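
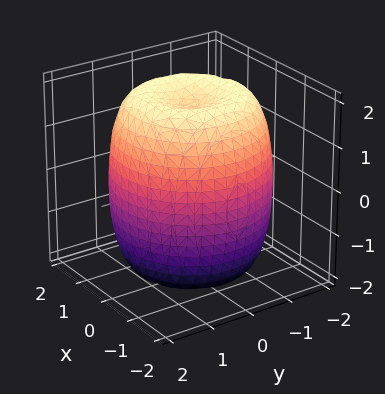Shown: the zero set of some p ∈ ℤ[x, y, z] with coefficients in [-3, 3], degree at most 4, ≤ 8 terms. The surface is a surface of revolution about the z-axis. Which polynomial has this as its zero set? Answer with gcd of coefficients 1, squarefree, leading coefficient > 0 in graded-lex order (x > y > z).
x^4 + 2*x^2*y^2 + y^4 - 2*x^2 - 2*y^2 + z^2 - 3

deg p = 4. The shape is more complex than any degree-3 surface.
Symmetries: rotational symmetry about the z-axis ⇒ p depends on x, y only through x² + y².
From the axis intercepts and sections: a circular section at z = -1 has radius between 1 and 2.
These observations pin down the coefficients.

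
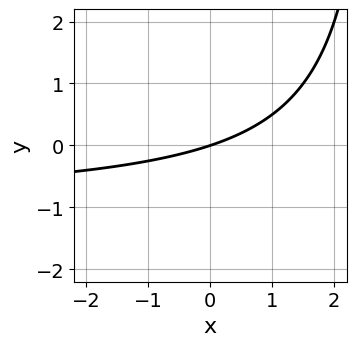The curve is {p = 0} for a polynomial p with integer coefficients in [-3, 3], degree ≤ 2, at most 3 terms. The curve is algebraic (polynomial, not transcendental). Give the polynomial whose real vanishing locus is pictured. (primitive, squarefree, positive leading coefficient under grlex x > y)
(a) The degree is 2 — a generic line meets the curve in up to 2 points.
(b) Checking where it meets the axes: it meets the y-axis at y = 0 (among the integer gridlines); it meets the x-axis at x = 0 (among the integer gridlines).
(c) Together with the visible shape, these determine p as stated.

x*y + x - 3*y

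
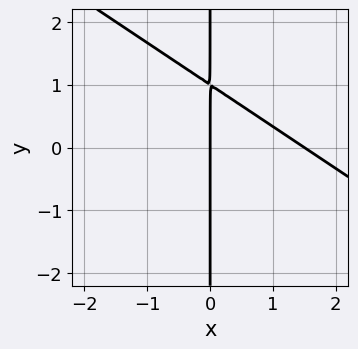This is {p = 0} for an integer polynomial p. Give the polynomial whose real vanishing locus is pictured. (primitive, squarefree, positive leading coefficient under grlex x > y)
Degree: the shape is more complex than any degree-1 curve, so deg p = 2.
Reading off the gridlines: every point of the y-axis in the box is on the curve; it meets the x-axis at x = 0 (among the integer gridlines).
Fitting integer coefficients to these (and the overall shape) gives p.

2*x^2 + 3*x*y - 3*x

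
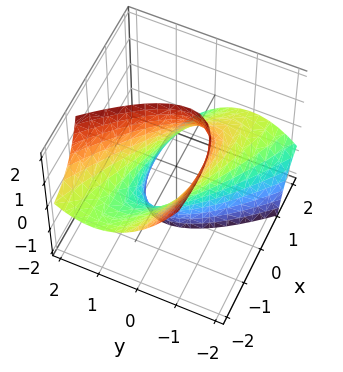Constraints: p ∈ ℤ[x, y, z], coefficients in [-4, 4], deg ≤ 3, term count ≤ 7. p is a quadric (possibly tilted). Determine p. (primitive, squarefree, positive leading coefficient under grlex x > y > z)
First, deg p = 2.
Next, reading off the gridlines: it misses every integer gridline on the z-axis.
Finally, matching integer coefficients to the picture gives p.

x^2 + 3*x*y + 3*x*z + 3*y^2 - 2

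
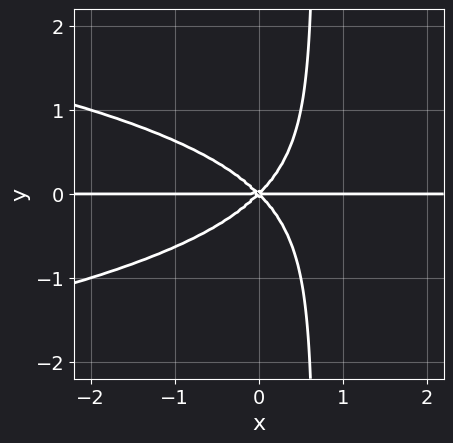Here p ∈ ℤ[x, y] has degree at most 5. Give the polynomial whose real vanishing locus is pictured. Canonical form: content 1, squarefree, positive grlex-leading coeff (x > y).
3*x*y^3 + 2*x^2*y - 2*y^3

deg p = 4.
From the axis intercepts and sections: every point of the x-axis in the box is on the curve; one y-axis crossing is at y = 0.
Solving for integer coefficients yields p as stated.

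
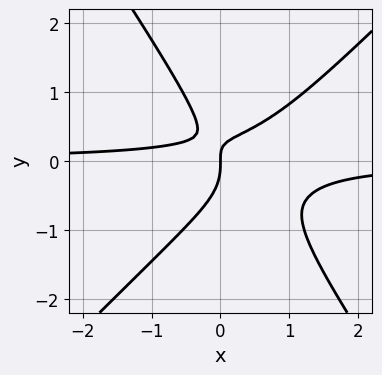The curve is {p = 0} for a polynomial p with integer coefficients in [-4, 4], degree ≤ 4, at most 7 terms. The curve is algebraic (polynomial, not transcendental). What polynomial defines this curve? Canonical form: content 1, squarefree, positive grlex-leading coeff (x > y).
3*x^2*y - x*y^2 - 2*y^3 - 2*x*y + x

1. Degree: no degree-2 curve has this shape, so deg p = 3.
2. Against the integer gridlines: it crosses the x-axis at the gridline x = 0; it meets the y-axis at y = 0 (among the integer gridlines).
3. Putting this together gives p.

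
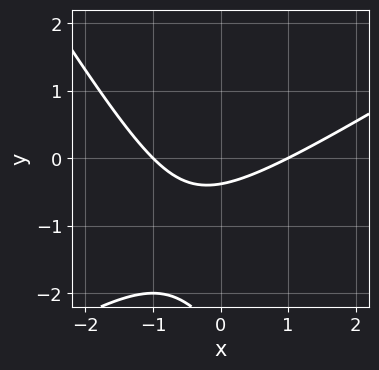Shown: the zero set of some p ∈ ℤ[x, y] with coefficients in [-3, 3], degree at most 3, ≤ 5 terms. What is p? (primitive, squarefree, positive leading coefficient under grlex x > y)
x^2 - x*y - y^2 - 3*y - 1

First, degree: no degree-1 curve has this shape, so deg p = 2.
Then, from the visible intercepts: the x-axis gridline crossings are at x ∈ {-1, 1}.
Finally, matching integer coefficients to the picture gives p.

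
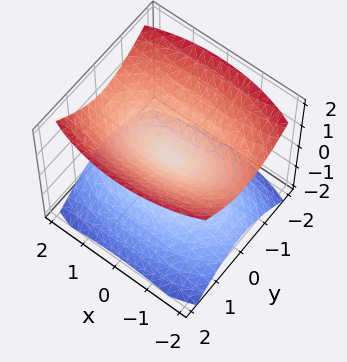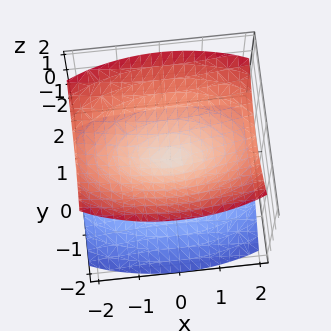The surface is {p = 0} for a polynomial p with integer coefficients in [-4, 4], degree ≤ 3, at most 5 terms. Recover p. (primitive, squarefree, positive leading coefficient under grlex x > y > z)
x^2 + 3*y^2 - 3*z^2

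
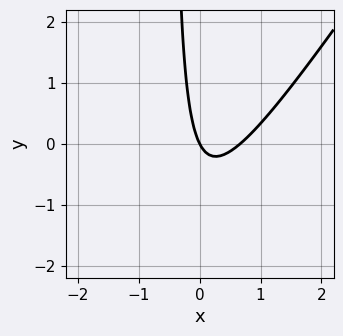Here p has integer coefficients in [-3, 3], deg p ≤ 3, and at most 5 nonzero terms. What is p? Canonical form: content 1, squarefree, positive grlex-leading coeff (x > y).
1. deg p = 2.
2. Reading off the gridlines: it meets the x-axis at x = 0 (among the integer gridlines); one y-axis crossing is at y = 0.
3. The integer polynomial consistent with all of this is the stated p.

3*x^2 - 2*x*y - 2*x - y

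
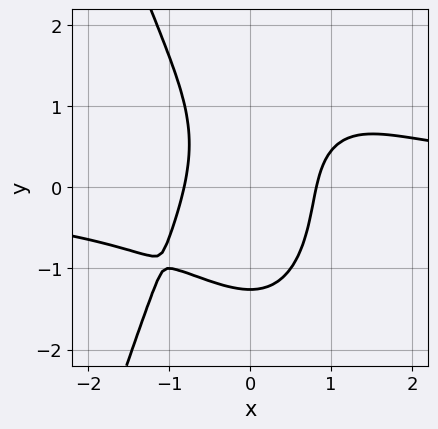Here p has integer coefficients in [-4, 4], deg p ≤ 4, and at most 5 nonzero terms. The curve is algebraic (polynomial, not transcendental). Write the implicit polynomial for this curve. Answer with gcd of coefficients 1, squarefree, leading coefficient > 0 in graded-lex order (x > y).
2*x^3*y + y^3 - 3*x^2 + 2

(a) Degree: a generic line meets the curve in up to 4 points, so deg p = 4.
(b) Matching integer coefficients to the picture gives p.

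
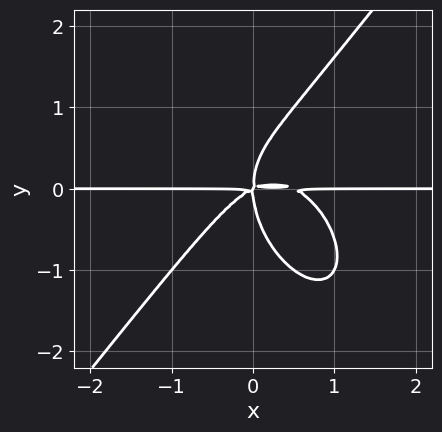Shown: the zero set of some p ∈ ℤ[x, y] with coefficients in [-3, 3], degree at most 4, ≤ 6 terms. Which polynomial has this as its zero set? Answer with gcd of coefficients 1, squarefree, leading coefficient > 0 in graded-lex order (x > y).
1. The degree is 4 — a generic line meets the curve in up to 4 points.
2. From the axis intercepts and sections: the visible x-axis segment lies entirely on the curve.
3. Fitting integer coefficients to these (and the overall shape) gives p.

2*x^3*y - y^4 - x^2*y + 2*x*y^2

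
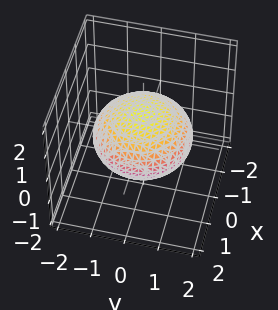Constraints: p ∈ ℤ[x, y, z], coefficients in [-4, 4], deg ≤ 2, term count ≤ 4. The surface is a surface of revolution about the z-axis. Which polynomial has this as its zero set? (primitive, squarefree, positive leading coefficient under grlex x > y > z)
Degree: no degree-1 surface has this shape, so deg p = 2.
Symmetry: the z-axis is an axis of rotation, so x and y enter only as x² + y².
Reading off the gridlines: a circular section at z = 0 has radius between 1 and 2; among the integer gridlines, it crosses the z-axis at z ∈ {-1, 1}.
Fitting integer coefficients to these (and the overall shape) gives p.

x^2 + y^2 + 2*z^2 - 2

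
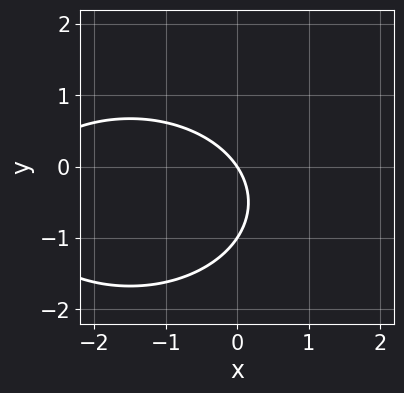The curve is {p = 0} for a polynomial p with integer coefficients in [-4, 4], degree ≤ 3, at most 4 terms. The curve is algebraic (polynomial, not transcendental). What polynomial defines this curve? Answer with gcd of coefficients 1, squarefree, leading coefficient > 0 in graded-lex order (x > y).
x^2 + 2*y^2 + 3*x + 2*y

The degree is 2 — a generic line meets the curve in up to 2 points.
From the visible intercepts: the y-axis gridline crossings are at y ∈ {-1, 0}; one x-axis crossing is at x = 0.
The integer polynomial consistent with all of this is the stated p.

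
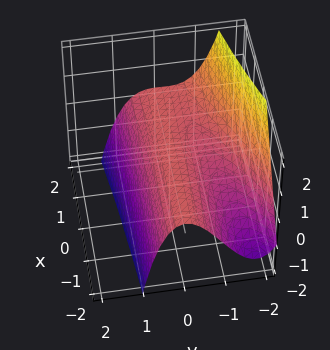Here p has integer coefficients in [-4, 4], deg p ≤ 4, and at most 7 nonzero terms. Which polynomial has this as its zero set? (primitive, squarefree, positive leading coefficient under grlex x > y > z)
1. Degree: the shape is more complex than any degree-2 surface, so deg p = 3.
2. From the visible intercepts: it meets the y-axis at y = -1 (among the integer gridlines); the surface avoids every integer x-axis point in the box.
3. Putting this together gives p.

x*y^2 - 2*y^3 - 3*y^2 - 3*z + 1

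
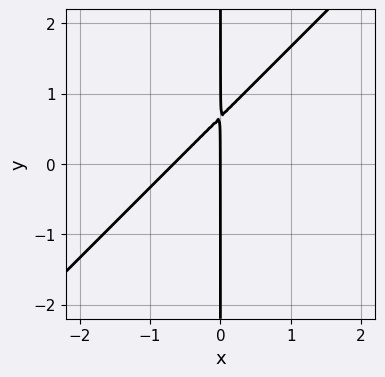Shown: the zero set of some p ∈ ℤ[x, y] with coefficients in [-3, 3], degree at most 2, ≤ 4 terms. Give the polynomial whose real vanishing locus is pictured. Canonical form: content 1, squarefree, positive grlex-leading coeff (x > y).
3*x^2 - 3*x*y + 2*x

(a) Degree: a generic line meets the curve in up to 2 points, so deg p = 2.
(b) Checking where it meets the axes: the visible y-axis segment lies entirely on the curve; it meets the x-axis at x = 0 (among the integer gridlines).
(c) Putting this together gives p.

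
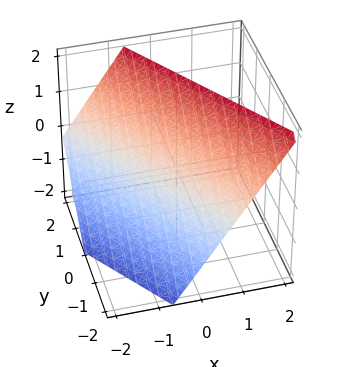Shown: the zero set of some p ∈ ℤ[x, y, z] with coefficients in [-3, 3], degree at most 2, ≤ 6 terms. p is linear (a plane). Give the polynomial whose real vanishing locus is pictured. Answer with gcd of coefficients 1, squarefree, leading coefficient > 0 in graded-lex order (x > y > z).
The degree is 1 — every cross-section is a straight line — this is a plane.
Observable constraints: it crosses the y-axis at the gridline y = -1; one z-axis crossing is at z = 1.
Putting this together gives p.

3*x + 2*y - 2*z + 2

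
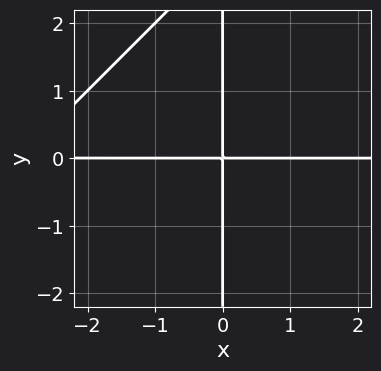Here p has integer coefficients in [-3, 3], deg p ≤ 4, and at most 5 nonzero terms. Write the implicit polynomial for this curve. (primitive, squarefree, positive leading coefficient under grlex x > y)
x^2*y - x*y^2 + 3*x*y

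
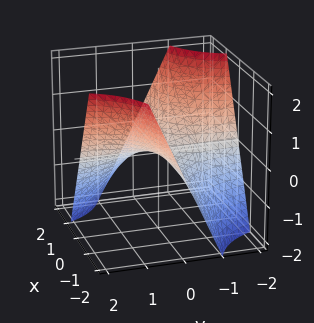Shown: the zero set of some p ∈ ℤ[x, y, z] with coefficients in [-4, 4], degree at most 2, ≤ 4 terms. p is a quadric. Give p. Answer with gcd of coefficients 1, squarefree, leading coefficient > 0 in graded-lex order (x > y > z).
First, deg p = 2.
Then, reading off the gridlines: every point of the y-axis in the box is on the surface; every point of the x-axis in the box is on the surface; it crosses the z-axis at the gridline z = 0.
Finally, fitting integer coefficients to these (and the overall shape) gives p.

x*y + z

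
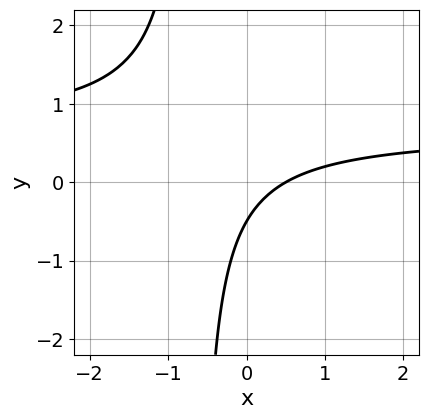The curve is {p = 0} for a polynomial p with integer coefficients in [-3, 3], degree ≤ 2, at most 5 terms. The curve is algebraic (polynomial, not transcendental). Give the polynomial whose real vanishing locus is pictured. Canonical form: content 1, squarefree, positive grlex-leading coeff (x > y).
First, degree: a generic line meets the curve in up to 2 points, so deg p = 2.
Finally, putting this together gives p.

3*x*y - 2*x + 2*y + 1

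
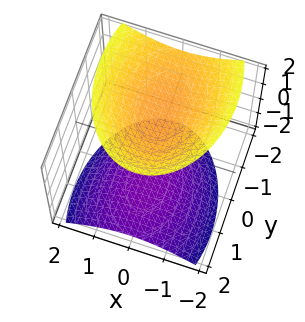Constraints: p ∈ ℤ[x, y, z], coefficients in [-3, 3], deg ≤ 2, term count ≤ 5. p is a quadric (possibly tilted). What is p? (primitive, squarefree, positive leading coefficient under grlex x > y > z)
2*x^2 + y^2 + y*z - 2*z^2 + 3

First, I count 2 distinct pieces.
Then, the degree is 2 — a generic line meets the surface in up to 2 points.
Then, against the integer gridlines: no y-intercept at any integer in the box; it misses every integer gridline on the x-axis.
Finally, assembling these constraints gives the stated polynomial.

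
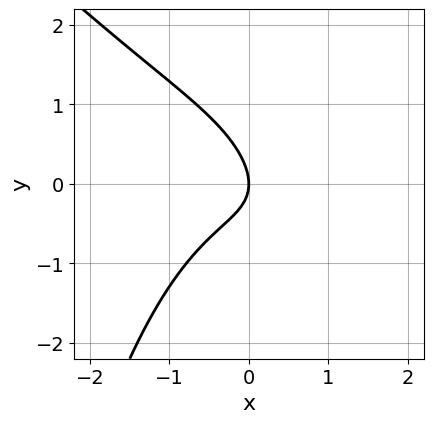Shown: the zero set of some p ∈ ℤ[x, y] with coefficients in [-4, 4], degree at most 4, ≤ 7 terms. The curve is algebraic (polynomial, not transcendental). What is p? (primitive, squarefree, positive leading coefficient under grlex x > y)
deg p = 3.
Checking where it meets the axes: it meets the x-axis at x = 0 (among the integer gridlines); it crosses the y-axis at the gridline y = 0.
Solving for integer coefficients yields p as stated.

2*x^3 + 2*x^2*y + 2*x*y + 3*y^2 + 3*x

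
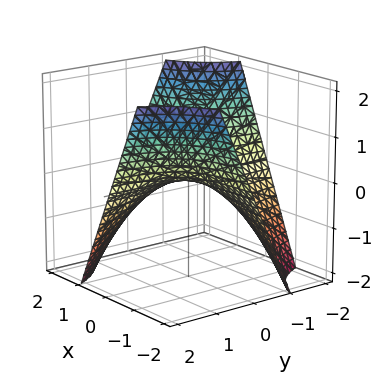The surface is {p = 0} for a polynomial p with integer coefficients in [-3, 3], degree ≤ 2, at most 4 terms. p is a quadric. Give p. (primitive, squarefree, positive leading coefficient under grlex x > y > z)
(a) deg p = 2. A saddle surface; a quadric.
(b) Against the integer gridlines: it crosses the z-axis at the gridline z = 0; every point of the x-axis in the box is on the surface.
(c) Assembling these constraints gives the stated polynomial. Check: (0, 1, 0) on the y-axis lies on the surface, and p(0, 1, 0) = 0. ✓

x*y + z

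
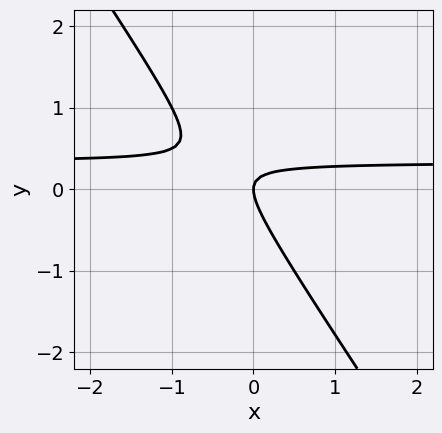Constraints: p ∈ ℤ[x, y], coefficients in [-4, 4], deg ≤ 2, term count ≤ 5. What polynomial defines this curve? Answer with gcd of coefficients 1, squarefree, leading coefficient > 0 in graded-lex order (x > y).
Degree: a generic line meets the curve in up to 2 points, so deg p = 2.
Reading off the gridlines: it meets the y-axis at y = 0 (among the integer gridlines); it meets the x-axis at x = 0 (among the integer gridlines).
Fitting integer coefficients to these (and the overall shape) gives p.

3*x*y + 2*y^2 - x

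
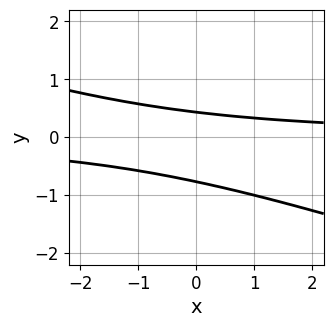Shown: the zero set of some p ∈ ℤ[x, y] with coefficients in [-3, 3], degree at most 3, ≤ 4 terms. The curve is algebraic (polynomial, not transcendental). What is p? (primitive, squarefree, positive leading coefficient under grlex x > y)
x*y + 3*y^2 + y - 1

1. deg p = 2. A generic line meets the curve in up to 2 points.
2. From the axis intercepts and sections: it misses every integer gridline on the x-axis.
3. Assembling these constraints gives the stated polynomial.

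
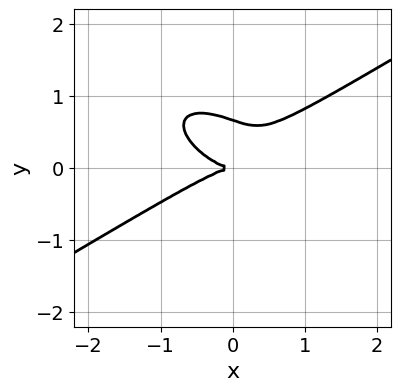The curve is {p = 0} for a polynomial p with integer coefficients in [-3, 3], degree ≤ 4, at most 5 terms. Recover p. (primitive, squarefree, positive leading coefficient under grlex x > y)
x^3 - x*y^2 - 3*y^3 + 2*y^2

The degree is 3 — the shape is more complex than any degree-2 curve.
Reading off the gridlines: one y-axis crossing is at y = 0; it crosses the x-axis at the gridline x = 0.
Fitting integer coefficients to these (and the overall shape) gives p.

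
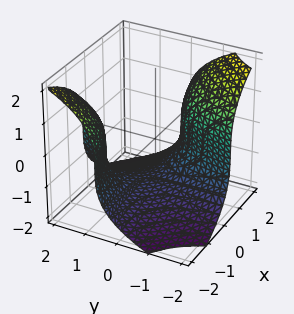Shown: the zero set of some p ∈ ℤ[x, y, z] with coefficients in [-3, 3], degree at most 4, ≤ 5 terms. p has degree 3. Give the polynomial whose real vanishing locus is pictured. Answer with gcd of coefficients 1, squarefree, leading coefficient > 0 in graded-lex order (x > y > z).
deg p = 3.
Checking where it meets the axes: it crosses the x-axis at the gridline x = 2; the surface avoids every integer y-axis point in the box.
Together with the visible shape, these determine p as stated.

z^3 + 3*x*y - x + 2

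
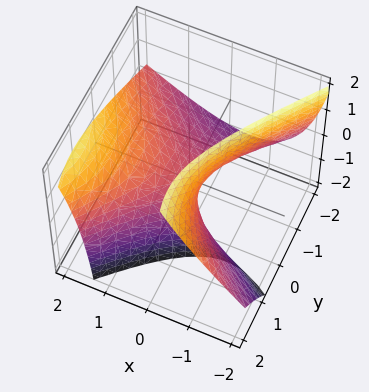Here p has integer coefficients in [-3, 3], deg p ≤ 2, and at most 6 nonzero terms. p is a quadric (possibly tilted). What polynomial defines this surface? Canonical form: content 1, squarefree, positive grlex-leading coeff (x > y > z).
First, degree: a generic line meets the surface in up to 2 points, so deg p = 2.
Then, from the visible intercepts: it meets the y-axis at y = 0 (among the integer gridlines); it meets the z-axis at z = 0 (among the integer gridlines); it meets the x-axis at x = 0 (among the integer gridlines).
Finally, the integer polynomial consistent with all of this is the stated p.

3*x^2 - 3*x*z - 2*y^2 + 3*y*z - 3*z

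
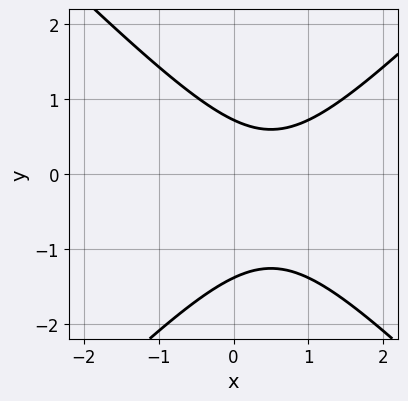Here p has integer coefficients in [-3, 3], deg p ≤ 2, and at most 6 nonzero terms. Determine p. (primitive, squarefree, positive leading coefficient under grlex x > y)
3*x^2 - 3*y^2 - 3*x - 2*y + 3

deg p = 2. The shape is more complex than any degree-1 curve.
From the visible intercepts: the curve avoids every integer x-axis point in the box.
Fitting integer coefficients to these (and the overall shape) gives p.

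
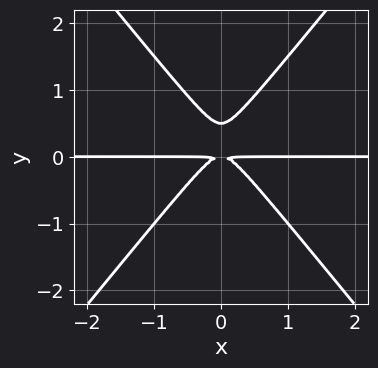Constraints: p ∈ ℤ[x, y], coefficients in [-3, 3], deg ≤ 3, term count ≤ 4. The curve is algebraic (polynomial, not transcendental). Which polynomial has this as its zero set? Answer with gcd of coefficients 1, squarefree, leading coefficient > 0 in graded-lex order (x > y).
deg p = 3. A generic line meets the curve in up to 3 points.
Symmetries: mirror symmetry x ↦ −x ⇒ only even powers of x.
From the axis intercepts and sections: every point of the x-axis in the box is on the curve.
Putting this together gives p.

3*x^2*y - 2*y^3 + y^2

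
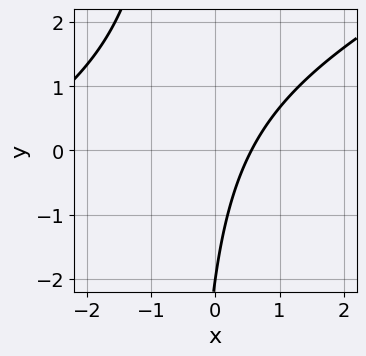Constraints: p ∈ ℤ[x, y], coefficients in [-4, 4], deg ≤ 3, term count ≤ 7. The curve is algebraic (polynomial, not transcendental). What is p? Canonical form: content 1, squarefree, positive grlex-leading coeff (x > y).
First, deg p = 2. The shape is more complex than any degree-1 curve.
Then, reading off the gridlines: it crosses the y-axis at the gridline y = -2.
Finally, matching integer coefficients to the picture gives p.

x^2 - 2*x*y + 3*x - y - 2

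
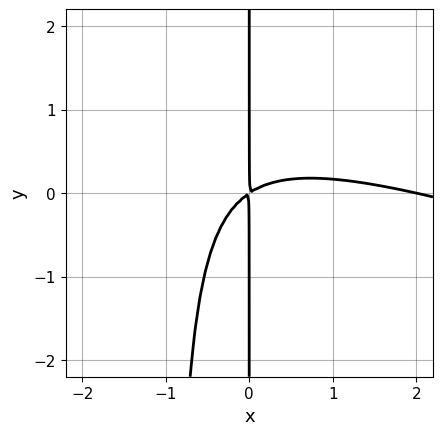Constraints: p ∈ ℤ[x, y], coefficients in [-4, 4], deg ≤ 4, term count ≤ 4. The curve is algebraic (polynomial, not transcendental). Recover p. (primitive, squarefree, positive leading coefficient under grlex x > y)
The degree is 3 — the shape is more complex than any degree-2 curve.
From the visible intercepts: the visible y-axis segment lies entirely on the curve; one x-axis crossing is at x = 2.
These observations pin down the coefficients.

x^3 + 3*x^2*y - 2*x^2 + 3*x*y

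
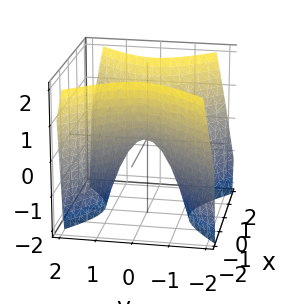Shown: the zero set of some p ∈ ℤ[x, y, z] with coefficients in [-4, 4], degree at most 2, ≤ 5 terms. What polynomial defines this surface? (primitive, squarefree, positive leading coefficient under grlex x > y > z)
3*x^2 - 3*y^2 - 2*z

First, the degree is 2 — a saddle surface; a quadric.
Next, symmetries: mirror symmetry y ↦ −y ⇒ only even powers of y; the x ↦ −x reflection is a symmetry, so x appears only in even powers.
Then, observable constraints: it meets the x-axis at x = 0 (among the integer gridlines); one z-axis crossing is at z = 0.
Finally, assembling these constraints gives the stated polynomial.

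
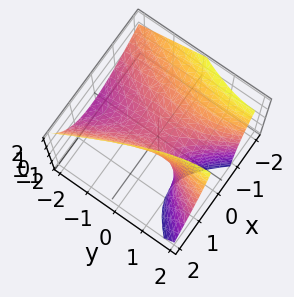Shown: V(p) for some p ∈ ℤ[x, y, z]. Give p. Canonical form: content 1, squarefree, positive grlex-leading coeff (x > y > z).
1. Degree: the shape is more complex than any degree-1 surface, so deg p = 2.
2. Against the integer gridlines: it meets the y-axis at y = 0 (among the integer gridlines); it meets the z-axis at z = 0 (among the integer gridlines); one x-axis crossing is at x = 0.
3. Assembling these constraints gives the stated polynomial.

3*x^2 + 2*x*z - y^2 + 2*y*z - 3*z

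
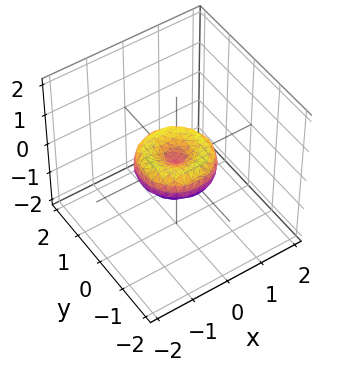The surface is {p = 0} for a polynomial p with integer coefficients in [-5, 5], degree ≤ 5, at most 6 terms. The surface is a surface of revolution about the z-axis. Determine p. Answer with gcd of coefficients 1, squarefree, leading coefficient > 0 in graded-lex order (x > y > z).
1. The degree is 4 — the shape is more complex than any degree-3 surface.
2. Symmetry: the z-axis is an axis of rotation, so x and y enter only as x² + y².
3. Observable constraints: among the integer gridlines, it crosses the x-axis at x ∈ {-1, 0, 1}; a circular section at z = 0 has radius exactly 1; it crosses the z-axis at the gridline z = 0.
4. Matching integer coefficients to the picture gives p. Check: (0, 1, 0) on the y-axis lies on the surface, and p(0, 1, 0) = 0. ✓

2*x^4 + 4*x^2*y^2 + 2*y^4 - 2*x^2 - 2*y^2 + 3*z^2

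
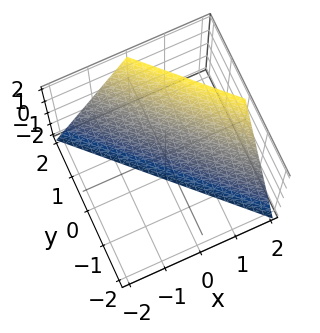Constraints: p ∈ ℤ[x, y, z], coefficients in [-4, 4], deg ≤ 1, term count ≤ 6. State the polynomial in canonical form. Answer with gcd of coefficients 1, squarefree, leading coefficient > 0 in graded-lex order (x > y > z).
First, the degree is 1 — every cross-section is a straight line — this is a plane.
Next, from the visible intercepts: it crosses the x-axis at the gridline x = 1; it crosses the z-axis at the gridline z = -2.
Finally, together with the visible shape, these determine p as stated.

2*x + 2*y - z - 2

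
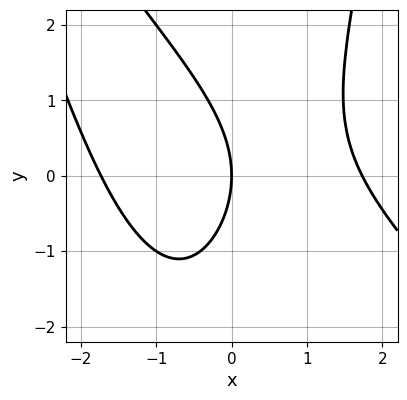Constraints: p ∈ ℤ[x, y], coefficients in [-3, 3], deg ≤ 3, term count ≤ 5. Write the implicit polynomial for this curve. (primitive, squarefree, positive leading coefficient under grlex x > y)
(a) Degree: a generic line meets the curve in up to 3 points, so deg p = 3.
(b) Observable constraints: it crosses the x-axis at the gridline x = 0; one y-axis crossing is at y = 0.
(c) Putting this together gives p.

x^3 + x^2*y - y^2 - 3*x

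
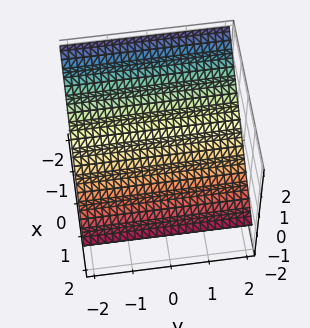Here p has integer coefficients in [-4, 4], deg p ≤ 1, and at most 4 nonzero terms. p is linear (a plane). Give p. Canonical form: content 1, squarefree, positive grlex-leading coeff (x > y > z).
2*x + 3*z - 2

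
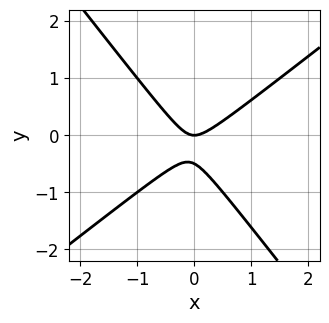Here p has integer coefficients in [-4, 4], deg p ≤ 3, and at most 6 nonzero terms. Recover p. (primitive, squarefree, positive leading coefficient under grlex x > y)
2*x^2 - x*y - 2*y^2 - y

deg p = 2. A generic line meets the curve in up to 2 points.
Observable constraints: one y-axis crossing is at y = 0; it meets the x-axis at x = 0 (among the integer gridlines).
Assembling these constraints gives the stated polynomial.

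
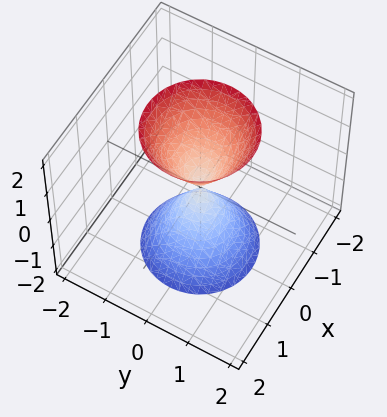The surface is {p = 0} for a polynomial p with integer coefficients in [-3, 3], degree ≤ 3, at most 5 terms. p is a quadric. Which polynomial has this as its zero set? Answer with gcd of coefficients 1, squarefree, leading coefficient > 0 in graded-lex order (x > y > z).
There are 2 components. Treating them together as one polynomial.
The degree is 2 — two nappes meeting at a single point; a quadric.
Symmetries: the z-axis is an axis of rotation, so x and y enter only as x² + y²; mirror symmetry z ↦ −z ⇒ only even powers of z.
From the visible intercepts: it meets the x-axis at x = 0 (among the integer gridlines); one y-axis crossing is at y = 0.
Matching integer coefficients to the picture gives p.

3*x^2 + 3*y^2 - z^2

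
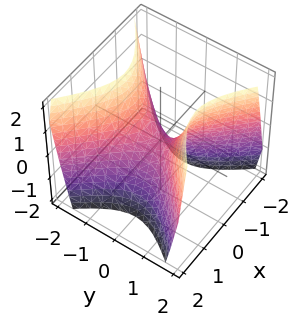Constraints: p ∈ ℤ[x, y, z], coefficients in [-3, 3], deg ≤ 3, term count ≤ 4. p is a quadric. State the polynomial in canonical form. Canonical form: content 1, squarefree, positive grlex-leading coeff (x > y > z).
3*x^2 - 3*y^2 + 2*z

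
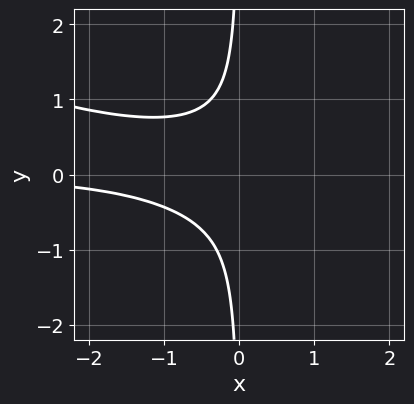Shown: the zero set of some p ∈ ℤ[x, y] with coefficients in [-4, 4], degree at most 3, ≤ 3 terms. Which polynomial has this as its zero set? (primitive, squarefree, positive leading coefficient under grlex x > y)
deg p = 3. The shape is more complex than any degree-2 curve.
Checking where it meets the axes: it misses every integer gridline on the x-axis; no y-intercept at any integer in the box.
Together with the visible shape, these determine p as stated.

x^2*y + 3*x*y^2 + 1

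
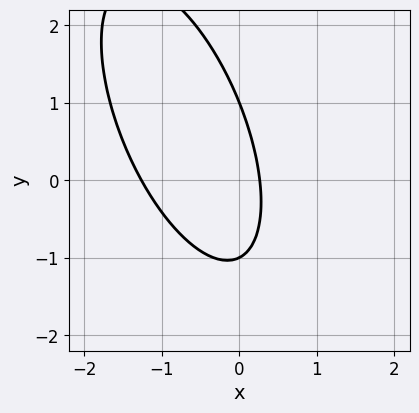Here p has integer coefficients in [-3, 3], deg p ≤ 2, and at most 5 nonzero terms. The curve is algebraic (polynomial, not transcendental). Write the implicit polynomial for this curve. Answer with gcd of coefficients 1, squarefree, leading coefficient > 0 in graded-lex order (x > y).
(a) Degree: no degree-1 curve has this shape, so deg p = 2.
(b) Reading off the gridlines: the y-axis gridline crossings are at y ∈ {-1, 1}.
(c) Solving for integer coefficients yields p as stated.

3*x^2 + 2*x*y + y^2 + 3*x - 1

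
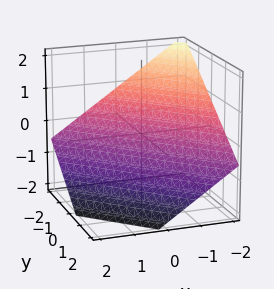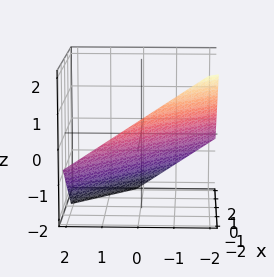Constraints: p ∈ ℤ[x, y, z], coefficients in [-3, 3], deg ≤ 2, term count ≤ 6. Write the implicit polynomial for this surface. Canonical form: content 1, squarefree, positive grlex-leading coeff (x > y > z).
First, the degree is 1 — the surface is flat (a plane).
Next, against the integer gridlines: it meets the y-axis at y = -1 (among the integer gridlines); it meets the x-axis at x = -1 (among the integer gridlines).
Finally, these observations pin down the coefficients.

2*x + 2*y + 3*z + 2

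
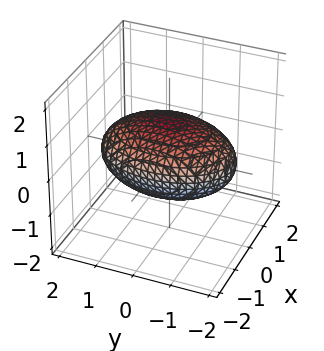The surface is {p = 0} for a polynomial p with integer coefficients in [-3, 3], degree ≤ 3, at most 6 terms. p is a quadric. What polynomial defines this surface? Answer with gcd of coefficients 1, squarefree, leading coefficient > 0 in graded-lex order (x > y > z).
First, degree: bounded and convex; a quadric, so deg p = 2.
Then, symmetries: mirror symmetry z ↦ −z ⇒ only even powers of z; mirror symmetry y ↦ −y ⇒ only even powers of y; mirror symmetry x ↦ −x ⇒ only even powers of x.
Then, from the visible intercepts: among the integer gridlines, it crosses the z-axis at z ∈ {-1, 1}.
Finally, assembling these constraints gives the stated polynomial.

2*x^2 + y^2 + 3*z^2 - 3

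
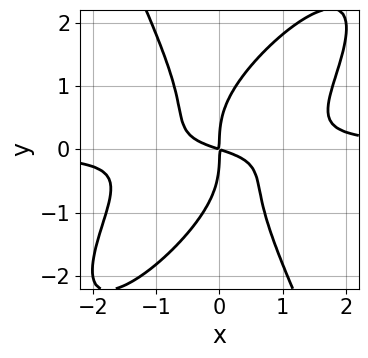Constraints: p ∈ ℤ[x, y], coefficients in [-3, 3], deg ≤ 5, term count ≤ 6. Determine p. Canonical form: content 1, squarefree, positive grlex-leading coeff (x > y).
1. Degree: the shape is more complex than any degree-3 curve, so deg p = 4.
2. Observable constraints: it meets the x-axis at x = 0 (among the integer gridlines); one y-axis crossing is at y = 0.
3. Fitting integer coefficients to these (and the overall shape) gives p.

3*x^3*y - 3*x^2*y^2 + y^4 - x^2 - 3*x*y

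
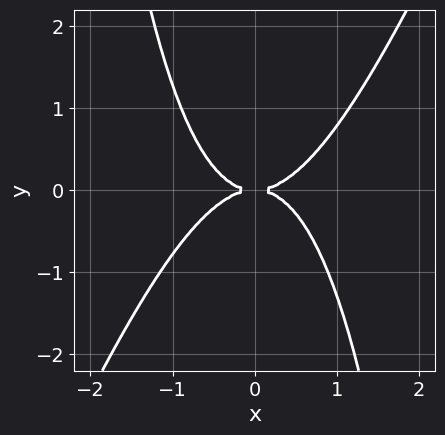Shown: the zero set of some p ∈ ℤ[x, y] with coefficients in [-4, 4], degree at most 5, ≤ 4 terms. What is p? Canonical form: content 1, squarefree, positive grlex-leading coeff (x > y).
Degree: a generic line meets the curve in up to 4 points, so deg p = 4.
From the visible intercepts: it crosses the y-axis at the gridline y = 0; one x-axis crossing is at x = 0.
Assembling these constraints gives the stated polynomial.

2*x^4 - x^3*y - 2*y^2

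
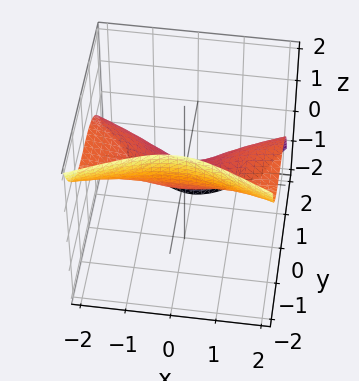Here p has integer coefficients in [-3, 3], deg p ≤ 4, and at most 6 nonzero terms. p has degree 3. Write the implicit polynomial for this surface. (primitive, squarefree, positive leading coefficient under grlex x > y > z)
3*x^2*z + 3*y^3 - 2*x^2 + 3*z

First, deg p = 3. A generic line meets the surface in up to 3 points.
Next, against the integer gridlines: it meets the z-axis at z = 0 (among the integer gridlines); it crosses the y-axis at the gridline y = 0; it crosses the x-axis at the gridline x = 0.
Finally, the integer polynomial consistent with all of this is the stated p.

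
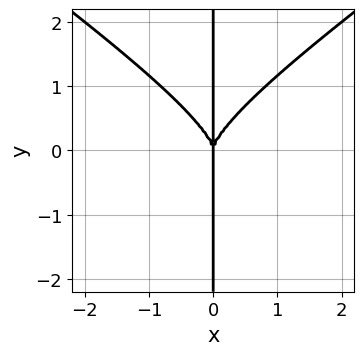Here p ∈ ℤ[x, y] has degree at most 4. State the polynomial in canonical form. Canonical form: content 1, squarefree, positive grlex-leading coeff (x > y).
x^3*y - 2*x*y^3 + 2*x^3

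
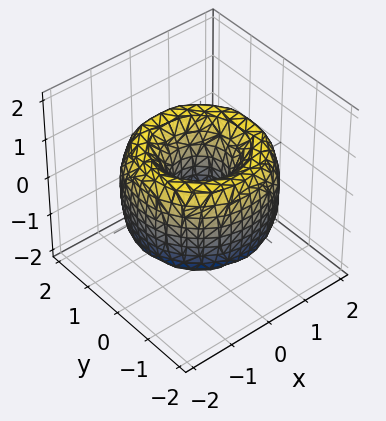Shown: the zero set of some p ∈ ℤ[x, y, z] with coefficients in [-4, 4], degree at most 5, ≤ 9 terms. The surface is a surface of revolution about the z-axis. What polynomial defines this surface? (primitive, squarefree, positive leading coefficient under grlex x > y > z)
(a) The degree is 4 — no degree-3 surface has this shape.
(b) Symmetries: the surface is invariant under rotation about z: p = q(x² + y², z).
(c) From the axis intercepts and sections: the surface avoids every integer z-axis point in the box; a circular section at z = -1 has radius exactly 1.
(d) The integer polynomial consistent with all of this is the stated p.

x^4 + 2*x^2*y^2 + y^4 - 3*x^2 - 3*y^2 + z^2 + 1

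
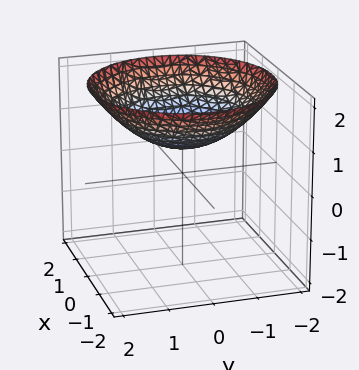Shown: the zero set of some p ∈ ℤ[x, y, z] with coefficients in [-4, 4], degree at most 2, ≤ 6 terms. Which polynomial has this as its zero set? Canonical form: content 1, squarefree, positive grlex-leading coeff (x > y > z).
x^2 + y^2 - 3*z + 2

(a) The degree is 2 — a generic line meets the surface in up to 2 points.
(b) Symmetries: the surface is invariant under rotation about z: p = q(x² + y², z).
(c) Against the integer gridlines: the surface avoids every integer y-axis point in the box; a circular section at z = 1 has radius exactly 1; no x-intercept at any integer in the box.
(d) Putting this together gives p.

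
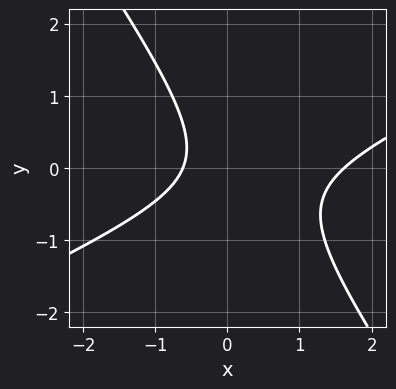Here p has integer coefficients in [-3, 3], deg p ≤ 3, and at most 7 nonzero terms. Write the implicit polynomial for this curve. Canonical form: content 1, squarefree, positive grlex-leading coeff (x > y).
(a) The degree is 2 — the shape is more complex than any degree-1 curve.
(b) Observable constraints: it misses every integer gridline on the y-axis.
(c) Putting this together gives p.

2*x^2 - 3*x*y - 3*y^2 - 2*x - 2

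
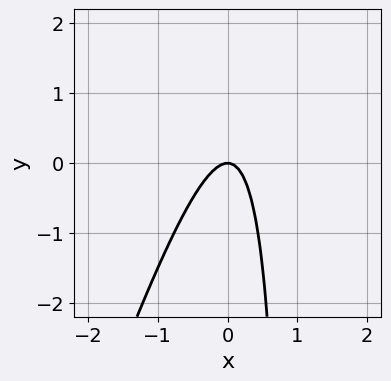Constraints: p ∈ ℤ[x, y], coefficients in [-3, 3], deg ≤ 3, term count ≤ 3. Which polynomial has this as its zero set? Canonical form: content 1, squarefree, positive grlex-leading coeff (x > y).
3*x^2 - x*y + y

1. The degree is 2 — a generic line meets the curve in up to 2 points.
2. Reading off the gridlines: it meets the x-axis at x = 0 (among the integer gridlines); one y-axis crossing is at y = 0.
3. Matching integer coefficients to the picture gives p.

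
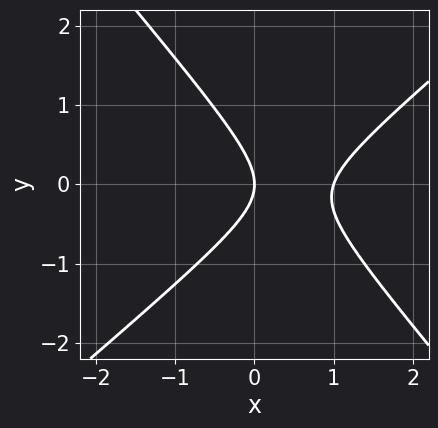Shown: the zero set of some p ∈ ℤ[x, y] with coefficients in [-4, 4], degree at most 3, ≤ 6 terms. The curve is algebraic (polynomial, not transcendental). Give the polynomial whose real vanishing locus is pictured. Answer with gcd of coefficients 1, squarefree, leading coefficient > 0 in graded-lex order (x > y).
3*x^2 - x*y - 3*y^2 - 3*x

First, deg p = 2. No degree-1 curve has this shape.
Then, reading off the gridlines: one y-axis crossing is at y = 0; the x-axis gridline crossings are at x ∈ {0, 1}.
Finally, assembling these constraints gives the stated polynomial.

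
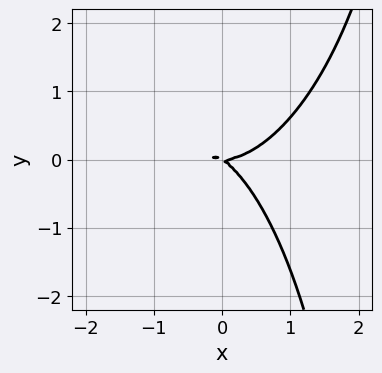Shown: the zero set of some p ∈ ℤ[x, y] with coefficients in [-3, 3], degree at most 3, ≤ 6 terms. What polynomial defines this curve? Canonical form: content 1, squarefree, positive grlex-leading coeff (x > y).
2*x^3 + x*y^2 - 2*x*y - 3*y^2

(a) deg p = 3.
(b) Against the integer gridlines: one x-axis crossing is at x = 0; one y-axis crossing is at y = 0.
(c) Solving for integer coefficients yields p as stated.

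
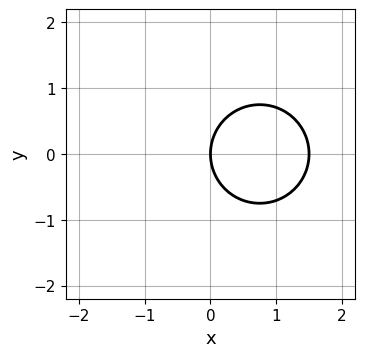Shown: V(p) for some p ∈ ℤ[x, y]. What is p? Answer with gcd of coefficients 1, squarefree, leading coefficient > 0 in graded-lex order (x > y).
(a) The degree is 2 — a generic line meets the curve in up to 2 points.
(b) Symmetries: it's symmetric under y → −y, forcing even powers of y.
(c) Observable constraints: it crosses the y-axis at the gridline y = 0; it meets the x-axis at x = 0 (among the integer gridlines).
(d) Solving for integer coefficients yields p as stated.

2*x^2 + 2*y^2 - 3*x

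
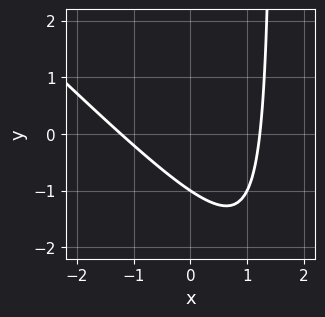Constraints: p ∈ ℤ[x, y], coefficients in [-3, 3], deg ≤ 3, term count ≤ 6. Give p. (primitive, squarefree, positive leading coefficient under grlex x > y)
(a) The degree is 2 — the shape is more complex than any degree-1 curve.
(b) From the axis intercepts and sections: it meets the y-axis at y = -1 (among the integer gridlines).
(c) Fitting integer coefficients to these (and the overall shape) gives p.

2*x^2 + 2*x*y - 3*y - 3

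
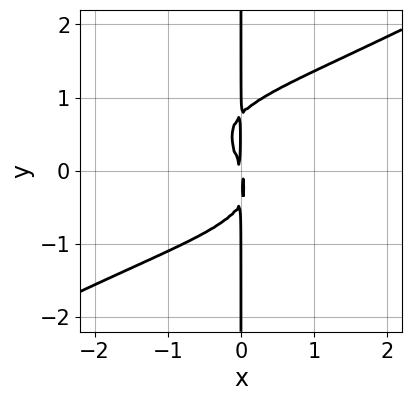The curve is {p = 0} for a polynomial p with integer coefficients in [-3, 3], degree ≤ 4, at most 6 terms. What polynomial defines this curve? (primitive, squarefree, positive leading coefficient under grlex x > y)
x^3*y - 3*x*y^3 + x*y^2 + 3*x^2 + x*y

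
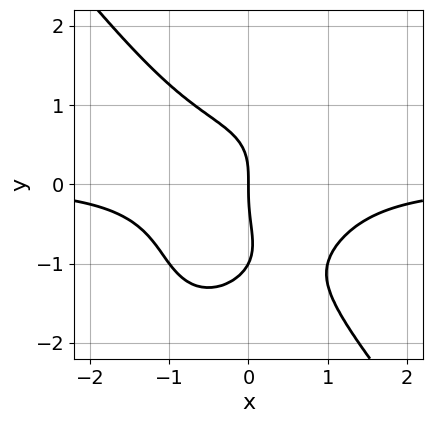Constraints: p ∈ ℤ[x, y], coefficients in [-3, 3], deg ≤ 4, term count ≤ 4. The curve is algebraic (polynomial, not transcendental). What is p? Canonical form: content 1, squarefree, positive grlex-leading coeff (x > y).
2*x^3*y + y^4 + y^3 + 2*x

1. Degree: no degree-3 curve has this shape, so deg p = 4.
2. Against the integer gridlines: it meets the x-axis at x = 0 (among the integer gridlines); the y-axis gridline crossings are at y ∈ {-1, 0}.
3. Solving for integer coefficients yields p as stated.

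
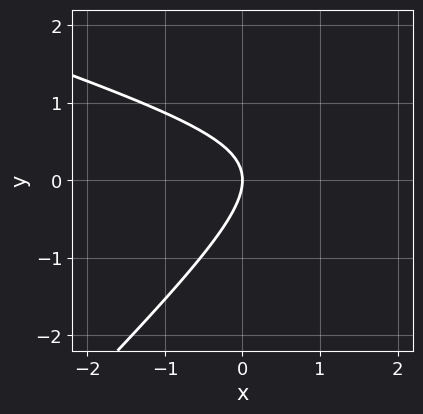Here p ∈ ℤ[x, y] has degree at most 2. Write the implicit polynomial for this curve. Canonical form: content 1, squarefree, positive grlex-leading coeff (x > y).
x^2 + 2*x*y - 3*y^2 - 3*x

First, deg p = 2. No degree-1 curve has this shape.
Then, from the axis intercepts and sections: it meets the x-axis at x = 0 (among the integer gridlines); one y-axis crossing is at y = 0.
Finally, these observations pin down the coefficients.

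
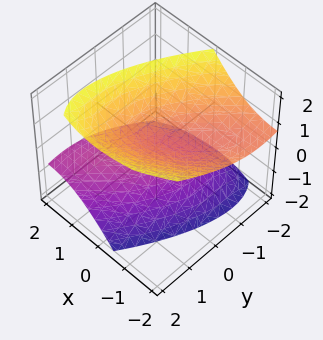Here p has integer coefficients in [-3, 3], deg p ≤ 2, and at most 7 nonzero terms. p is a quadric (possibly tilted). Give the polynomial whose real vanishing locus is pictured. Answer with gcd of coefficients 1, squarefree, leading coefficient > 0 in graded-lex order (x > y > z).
2*x^2 - 3*x*y + 3*x*z + 2*y^2 - 3*z^2 + 1

1. I count 2 distinct pieces. They look like related sheets of one shape, so recover p as a whole.
2. deg p = 2. No degree-1 surface has this shape.
3. From the axis intercepts and sections: it misses every integer gridline on the x-axis; no y-intercept at any integer in the box.
4. Solving for integer coefficients yields p as stated.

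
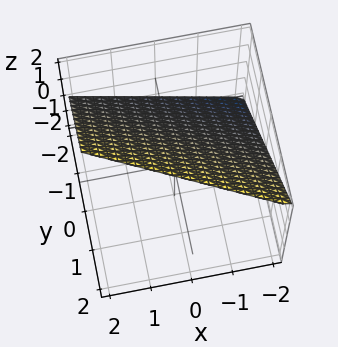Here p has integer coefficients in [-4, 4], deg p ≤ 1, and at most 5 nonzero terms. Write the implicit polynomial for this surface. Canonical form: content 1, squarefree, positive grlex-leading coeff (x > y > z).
x + 2*y - 2*z + 2

1. Degree: the surface is flat (a plane), so deg p = 1.
2. Observable constraints: it meets the x-axis at x = -2 (among the integer gridlines); it meets the z-axis at z = 1 (among the integer gridlines).
3. Putting this together gives p. Check: (0, -1, 0) on the y-axis lies on the surface, and p(0, -1, 0) = 0. ✓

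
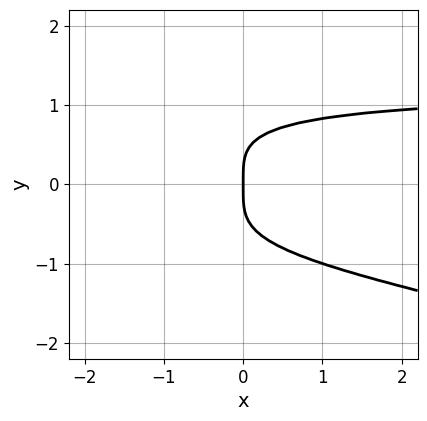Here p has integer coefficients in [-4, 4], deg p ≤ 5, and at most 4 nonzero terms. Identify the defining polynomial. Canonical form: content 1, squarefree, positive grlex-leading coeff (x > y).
(a) The degree is 4 — no degree-3 curve has this shape.
(b) Checking where it meets the axes: one y-axis crossing is at y = 0; it meets the x-axis at x = 0 (among the integer gridlines).
(c) Assembling these constraints gives the stated polynomial.

x*y^3 + 3*y^4 - 2*x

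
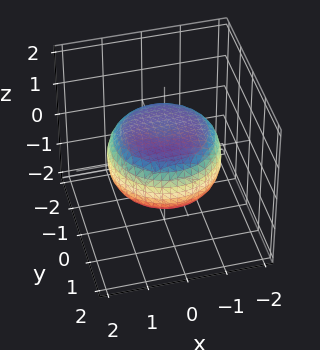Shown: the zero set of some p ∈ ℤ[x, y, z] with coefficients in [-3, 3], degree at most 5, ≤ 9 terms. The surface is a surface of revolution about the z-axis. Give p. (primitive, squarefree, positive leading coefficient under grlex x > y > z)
First, the degree is 4 — no degree-3 surface has this shape.
Next, symmetries: the surface is invariant under rotation about z: p = q(x² + y², z).
Next, checking where it meets the axes: a circular section at z = 0 has radius between 1 and 2.
Finally, fitting integer coefficients to these (and the overall shape) gives p.

x^4 + 2*x^2*y^2 + y^4 - x^2 - y^2 + 3*z^2 - 2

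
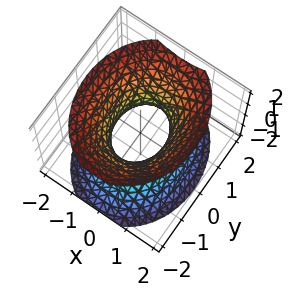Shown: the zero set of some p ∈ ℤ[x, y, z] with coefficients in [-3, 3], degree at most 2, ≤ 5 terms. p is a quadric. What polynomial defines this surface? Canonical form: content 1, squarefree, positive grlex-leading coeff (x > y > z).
(a) Degree: an hourglass — one-sheet hyperboloid; a quadric, so deg p = 2.
(b) Symmetries: the x ↦ −x reflection is a symmetry, so x appears only in even powers; it's symmetric under z → −z, forcing even powers of z; it's symmetric under y → −y, forcing even powers of y.
(c) Against the integer gridlines: among the integer gridlines, it crosses the y-axis at y ∈ {-1, 1}; no z-intercept at any integer in the box.
(d) Assembling these constraints gives the stated polynomial.

3*x^2 + 2*y^2 - 2*z^2 - 2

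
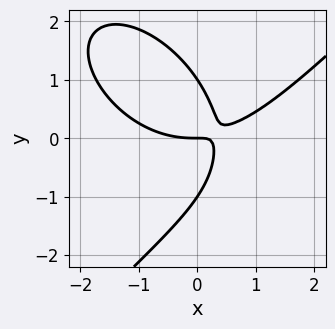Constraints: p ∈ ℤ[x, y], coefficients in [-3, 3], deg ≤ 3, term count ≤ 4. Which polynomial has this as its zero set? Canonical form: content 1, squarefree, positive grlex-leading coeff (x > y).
x^3 - y^3 - 3*x*y + y

First, the degree is 3 — no degree-2 curve has this shape.
Then, from the axis intercepts and sections: it meets the x-axis at x = 0 (among the integer gridlines); among the integer gridlines, it crosses the y-axis at y ∈ {-1, 0, 1}.
Finally, these observations pin down the coefficients.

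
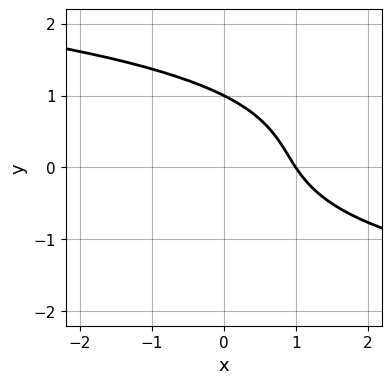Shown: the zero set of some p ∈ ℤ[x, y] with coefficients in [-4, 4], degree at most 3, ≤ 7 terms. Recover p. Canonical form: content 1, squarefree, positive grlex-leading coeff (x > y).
First, the degree is 3 — a generic line meets the curve in up to 3 points.
Then, observable constraints: one y-axis crossing is at y = 1; it crosses the x-axis at the gridline x = 1.
Finally, fitting integer coefficients to these (and the overall shape) gives p.

2*y^3 - y^2 + 3*x + 2*y - 3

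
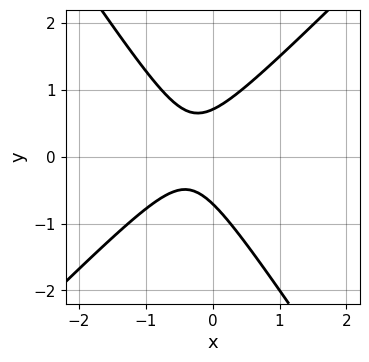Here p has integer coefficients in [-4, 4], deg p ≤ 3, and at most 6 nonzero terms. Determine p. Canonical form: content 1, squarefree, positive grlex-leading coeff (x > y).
1. deg p = 2. A generic line meets the curve in up to 2 points.
2. Against the integer gridlines: no x-intercept at any integer in the box.
3. The integer polynomial consistent with all of this is the stated p.

3*x^2 - x*y - 2*y^2 + 2*x + 1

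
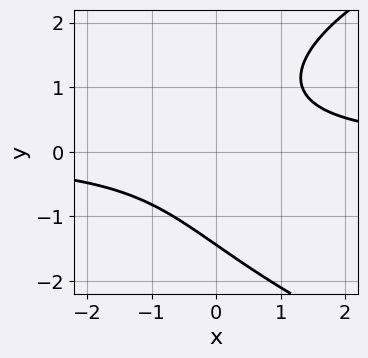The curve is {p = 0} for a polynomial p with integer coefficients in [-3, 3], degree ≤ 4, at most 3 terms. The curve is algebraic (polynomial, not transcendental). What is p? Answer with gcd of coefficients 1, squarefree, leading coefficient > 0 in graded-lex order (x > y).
y^3 - 3*x*y + 3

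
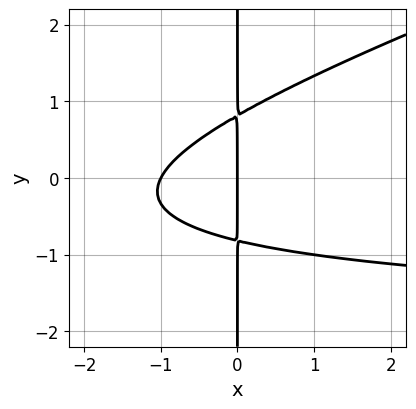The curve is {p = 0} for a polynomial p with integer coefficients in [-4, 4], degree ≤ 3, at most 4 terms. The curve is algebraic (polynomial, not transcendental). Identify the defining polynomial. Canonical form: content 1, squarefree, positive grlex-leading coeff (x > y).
x^2*y - 3*x*y^2 + 2*x^2 + 2*x

The degree is 3 — no degree-2 curve has this shape.
Checking where it meets the axes: every point of the y-axis in the box is on the curve; the x-axis gridline crossings are at x ∈ {-1, 0}.
Putting this together gives p.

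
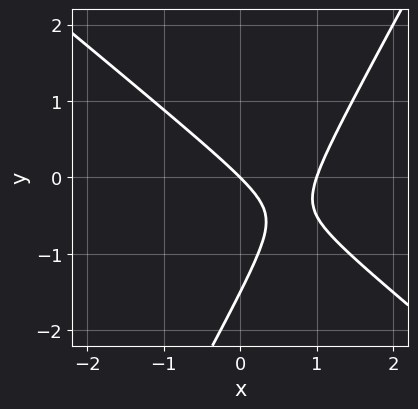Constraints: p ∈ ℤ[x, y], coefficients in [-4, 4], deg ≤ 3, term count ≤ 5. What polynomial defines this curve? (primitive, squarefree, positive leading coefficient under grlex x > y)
1. Degree: no degree-1 curve has this shape, so deg p = 2.
2. From the visible intercepts: it crosses the y-axis at the gridline y = 0; among the integer gridlines, it crosses the x-axis at x ∈ {0, 1}.
3. Assembling these constraints gives the stated polynomial.

3*x^2 + 2*x*y - 2*y^2 - 3*x - 3*y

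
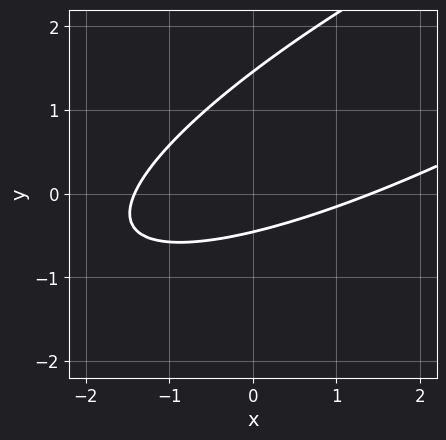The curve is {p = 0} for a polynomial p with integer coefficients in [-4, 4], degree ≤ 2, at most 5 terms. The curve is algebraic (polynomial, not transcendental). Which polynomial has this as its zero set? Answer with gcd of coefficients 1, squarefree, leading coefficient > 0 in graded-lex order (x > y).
1. deg p = 2. No degree-1 curve has this shape.
2. Solving for integer coefficients yields p as stated.

x^2 - 3*x*y + 3*y^2 - 3*y - 2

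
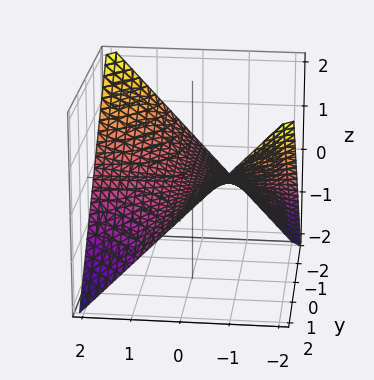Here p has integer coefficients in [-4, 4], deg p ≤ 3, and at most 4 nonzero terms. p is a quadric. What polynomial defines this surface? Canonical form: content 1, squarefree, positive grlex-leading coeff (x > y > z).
1. deg p = 2.
2. Reading off the gridlines: every point of the y-axis in the box is on the surface; it meets the z-axis at z = 0 (among the integer gridlines); every point of the x-axis in the box is on the surface.
3. These observations pin down the coefficients.

x*y + 2*z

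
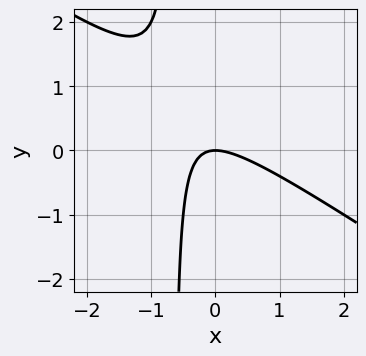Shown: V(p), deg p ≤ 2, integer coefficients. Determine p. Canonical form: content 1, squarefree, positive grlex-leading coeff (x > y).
First, deg p = 2.
Then, from the visible intercepts: it meets the y-axis at y = 0 (among the integer gridlines); it meets the x-axis at x = 0 (among the integer gridlines).
Finally, putting this together gives p.

2*x^2 + 3*x*y + 2*y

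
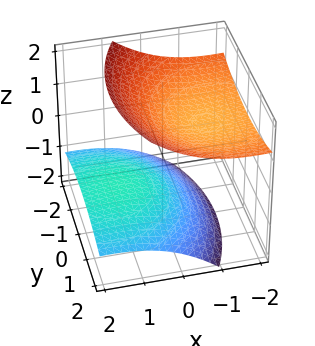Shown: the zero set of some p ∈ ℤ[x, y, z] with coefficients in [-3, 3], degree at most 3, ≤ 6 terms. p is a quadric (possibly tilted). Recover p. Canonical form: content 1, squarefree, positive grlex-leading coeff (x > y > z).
x^2 + 3*x*z + y^2 - 3*z^2 + 3

(a) The picture has 2 separate pieces. Treating them together as one polynomial.
(b) The degree is 2 — no degree-1 surface has this shape.
(c) Against the integer gridlines: it misses every integer gridline on the x-axis; it misses every integer gridline on the y-axis; the z-axis gridline crossings are at z ∈ {-1, 1}.
(d) Together with the visible shape, these determine p as stated.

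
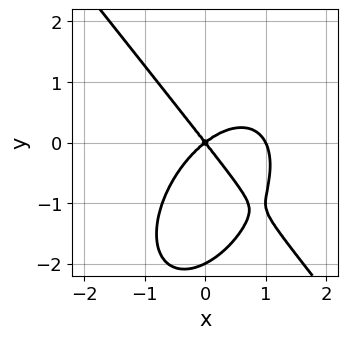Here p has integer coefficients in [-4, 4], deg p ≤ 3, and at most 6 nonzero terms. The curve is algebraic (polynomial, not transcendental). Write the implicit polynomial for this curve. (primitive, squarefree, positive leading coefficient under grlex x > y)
2*x^3 + y^3 - 2*x^2 + x*y + 2*y^2

1. Degree: the shape is more complex than any degree-2 curve, so deg p = 3.
2. From the axis intercepts and sections: the y-axis gridline crossings are at y ∈ {-2, 0}; the x-axis gridline crossings are at x ∈ {0, 1}.
3. Together with the visible shape, these determine p as stated.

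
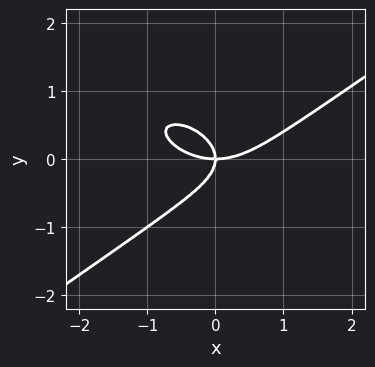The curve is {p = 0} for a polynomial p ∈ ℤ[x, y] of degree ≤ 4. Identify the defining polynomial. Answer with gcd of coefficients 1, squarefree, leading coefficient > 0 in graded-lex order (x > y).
x^3 - 3*y^3 - 2*x*y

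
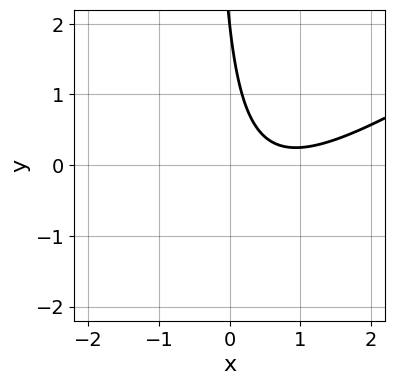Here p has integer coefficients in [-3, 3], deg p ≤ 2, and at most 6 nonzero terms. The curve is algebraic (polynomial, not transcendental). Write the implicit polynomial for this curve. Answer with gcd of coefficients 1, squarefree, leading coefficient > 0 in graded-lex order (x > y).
2*x^2 - 3*x*y - 3*x - y + 2

(a) Degree: the shape is more complex than any degree-1 curve, so deg p = 2.
(b) Against the integer gridlines: one y-axis crossing is at y = 2; no x-intercept at any integer in the box.
(c) The integer polynomial consistent with all of this is the stated p.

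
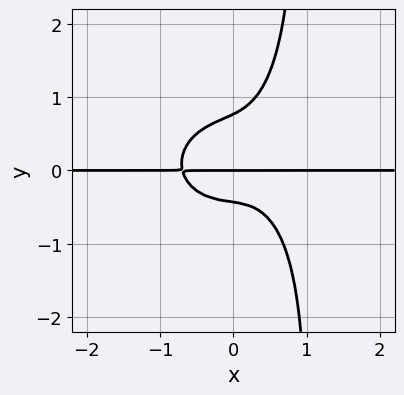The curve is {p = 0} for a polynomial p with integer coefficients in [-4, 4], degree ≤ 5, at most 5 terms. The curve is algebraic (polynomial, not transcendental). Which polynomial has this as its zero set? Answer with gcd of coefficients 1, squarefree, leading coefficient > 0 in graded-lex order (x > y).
Degree: the shape is more complex than any degree-3 curve, so deg p = 4.
From the axis intercepts and sections: the visible x-axis segment lies entirely on the curve; one y-axis crossing is at y = 0.
Matching integer coefficients to the picture gives p.

3*x^3*y + 3*x*y^3 - 3*y^3 + y^2 + y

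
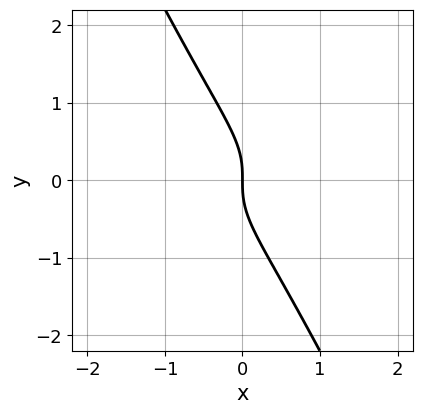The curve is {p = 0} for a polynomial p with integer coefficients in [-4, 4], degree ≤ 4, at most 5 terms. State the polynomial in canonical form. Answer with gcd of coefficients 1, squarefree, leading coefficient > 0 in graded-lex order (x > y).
2*x*y^2 + y^3 + x

(a) Degree: the shape is more complex than any degree-2 curve, so deg p = 3.
(b) Observable constraints: it crosses the y-axis at the gridline y = 0; it meets the x-axis at x = 0 (among the integer gridlines).
(c) Putting this together gives p.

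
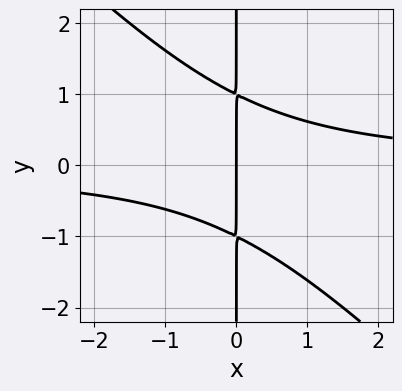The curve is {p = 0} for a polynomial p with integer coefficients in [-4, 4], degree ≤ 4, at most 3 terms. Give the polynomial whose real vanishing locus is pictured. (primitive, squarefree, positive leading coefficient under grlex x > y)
deg p = 3. A generic line meets the curve in up to 3 points.
Reading off the gridlines: one x-axis crossing is at x = 0; every point of the y-axis in the box is on the curve.
Together with the visible shape, these determine p as stated.

x^2*y + x*y^2 - x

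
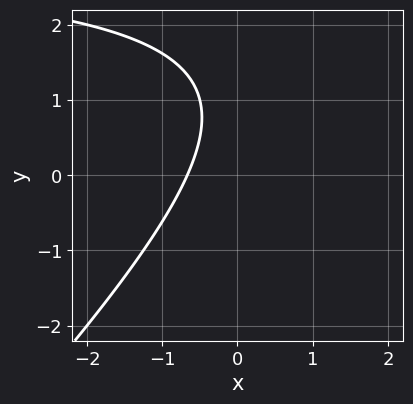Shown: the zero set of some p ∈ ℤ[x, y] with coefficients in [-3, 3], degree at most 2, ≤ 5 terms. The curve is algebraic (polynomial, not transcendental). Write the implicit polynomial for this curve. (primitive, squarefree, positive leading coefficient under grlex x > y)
1. deg p = 2. No degree-1 curve has this shape.
2. Observable constraints: the curve avoids every integer y-axis point in the box.
3. The integer polynomial consistent with all of this is the stated p.

x*y - y^2 - 3*x + 2*y - 2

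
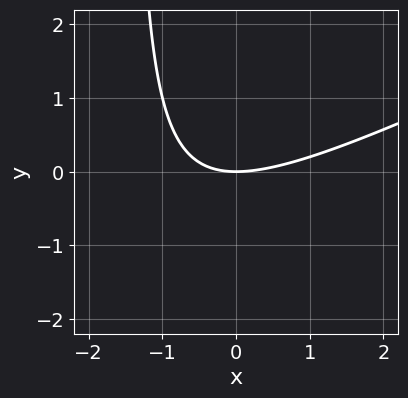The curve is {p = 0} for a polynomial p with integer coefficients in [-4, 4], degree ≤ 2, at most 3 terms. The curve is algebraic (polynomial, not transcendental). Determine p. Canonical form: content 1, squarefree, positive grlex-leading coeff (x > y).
x^2 - 2*x*y - 3*y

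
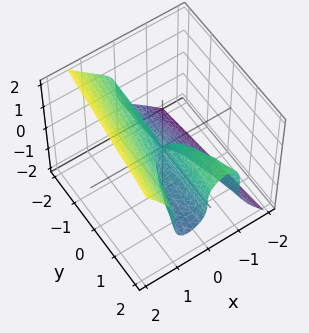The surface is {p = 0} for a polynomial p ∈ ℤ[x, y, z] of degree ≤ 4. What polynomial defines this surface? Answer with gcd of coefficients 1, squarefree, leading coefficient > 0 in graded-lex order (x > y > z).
2*x^3 - z^3 - x*y

The degree is 3 — a generic line meets the surface in up to 3 points.
Observable constraints: the visible y-axis segment lies entirely on the surface; it crosses the z-axis at the gridline z = 0; one x-axis crossing is at x = 0.
Together with the visible shape, these determine p as stated.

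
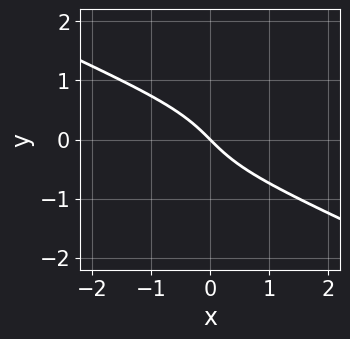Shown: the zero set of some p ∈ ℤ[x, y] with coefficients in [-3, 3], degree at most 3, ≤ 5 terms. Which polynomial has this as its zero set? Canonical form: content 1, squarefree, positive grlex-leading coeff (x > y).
1. The degree is 3 — the shape is more complex than any degree-2 curve.
2. Reading off the gridlines: one x-axis crossing is at x = 0; one y-axis crossing is at y = 0.
3. Assembling these constraints gives the stated polynomial.

x*y^2 + 2*y^3 + x + y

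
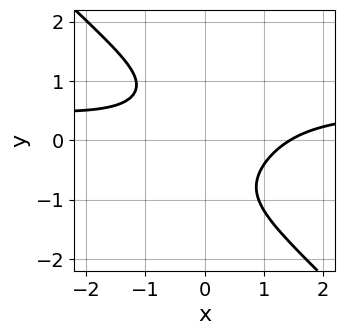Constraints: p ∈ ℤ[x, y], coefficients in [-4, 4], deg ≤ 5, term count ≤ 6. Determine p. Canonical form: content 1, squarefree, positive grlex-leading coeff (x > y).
(a) deg p = 4. A generic line meets the curve in up to 4 points.
(b) Checking where it meets the axes: it misses every integer gridline on the y-axis.
(c) Solving for integer coefficients yields p as stated.

2*x^3*y + 2*y^4 - x^3 + 3*x*y + 3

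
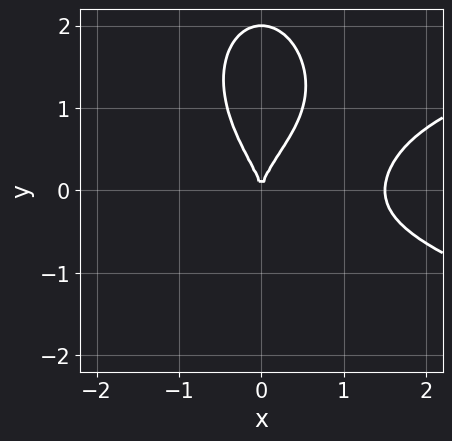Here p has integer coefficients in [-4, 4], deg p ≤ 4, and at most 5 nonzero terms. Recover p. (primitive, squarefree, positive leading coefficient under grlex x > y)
(a) deg p = 4. A generic line meets the curve in up to 4 points.
(b) Against the integer gridlines: the y-axis gridline crossings are at y ∈ {0, 2}; one x-axis crossing is at x = 0.
(c) These observations pin down the coefficients.

2*x^2*y^2 + y^4 - 2*x^3 - 2*y^3 + 3*x^2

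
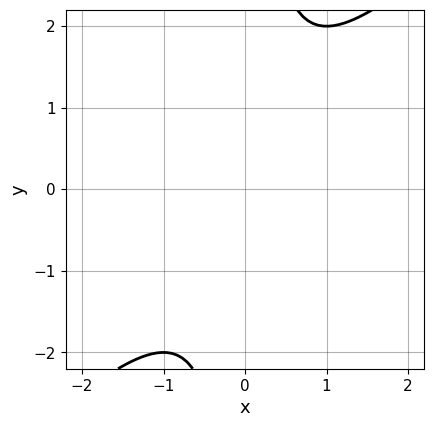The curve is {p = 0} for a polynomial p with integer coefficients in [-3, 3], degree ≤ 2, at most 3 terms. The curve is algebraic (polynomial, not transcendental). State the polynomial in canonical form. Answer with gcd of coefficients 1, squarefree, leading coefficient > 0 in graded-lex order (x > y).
(a) The degree is 2 — the shape is more complex than any degree-1 curve.
(b) Reading off the gridlines: it misses every integer gridline on the x-axis; it misses every integer gridline on the y-axis.
(c) These observations pin down the coefficients.

x^2 - x*y + 1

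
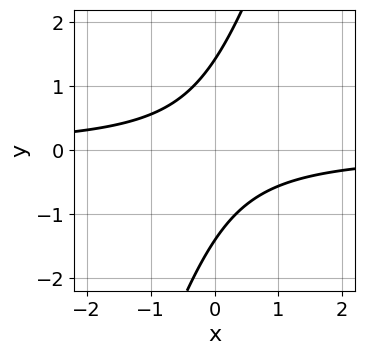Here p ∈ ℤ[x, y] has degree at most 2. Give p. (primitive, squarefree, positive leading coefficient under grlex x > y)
(a) Degree: a generic line meets the curve in up to 2 points, so deg p = 2.
(b) From the axis intercepts and sections: no x-intercept at any integer in the box.
(c) The integer polynomial consistent with all of this is the stated p.

3*x*y - y^2 + 2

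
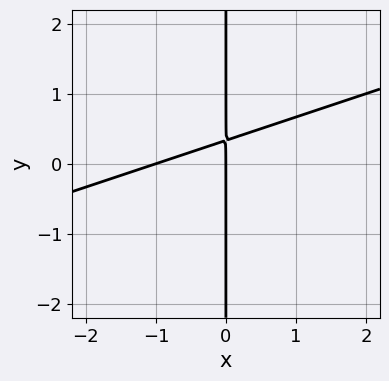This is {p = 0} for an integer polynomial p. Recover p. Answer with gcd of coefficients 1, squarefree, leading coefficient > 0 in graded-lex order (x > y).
x^2 - 3*x*y + x

The degree is 2 — the shape is more complex than any degree-1 curve.
Against the integer gridlines: the visible y-axis segment lies entirely on the curve; the x-axis gridline crossings are at x ∈ {-1, 0}.
Assembling these constraints gives the stated polynomial.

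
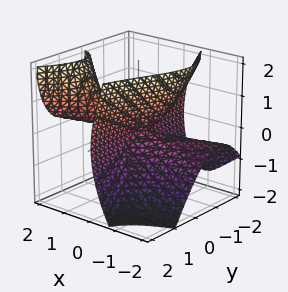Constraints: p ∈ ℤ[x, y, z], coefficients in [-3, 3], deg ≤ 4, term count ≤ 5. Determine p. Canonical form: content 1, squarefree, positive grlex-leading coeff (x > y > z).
(a) There are 2 components. They look like related sheets of one shape, so recover p as a whole.
(b) Degree: no degree-2 surface has this shape, so deg p = 3.
(c) From the axis intercepts and sections: the visible y-axis segment lies entirely on the surface; it meets the x-axis at x = 0 (among the integer gridlines); one z-axis crossing is at z = 0.
(d) Solving for integer coefficients yields p as stated.

x^3 - 3*x^2*y - 2*x^2*z + 3*x*y^2 + 2*z^2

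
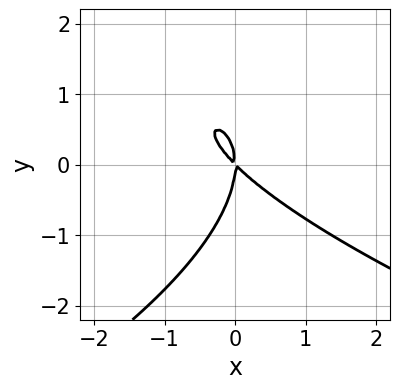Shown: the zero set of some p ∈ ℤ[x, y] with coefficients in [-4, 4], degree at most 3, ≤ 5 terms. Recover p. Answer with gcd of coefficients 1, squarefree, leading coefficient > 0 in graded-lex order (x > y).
y^3 + 2*x^2 + 2*x*y

First, degree: a generic line meets the curve in up to 3 points, so deg p = 3.
Then, from the axis intercepts and sections: one y-axis crossing is at y = 0; it crosses the x-axis at the gridline x = 0.
Finally, these observations pin down the coefficients.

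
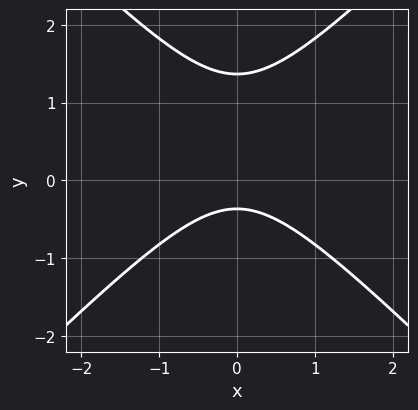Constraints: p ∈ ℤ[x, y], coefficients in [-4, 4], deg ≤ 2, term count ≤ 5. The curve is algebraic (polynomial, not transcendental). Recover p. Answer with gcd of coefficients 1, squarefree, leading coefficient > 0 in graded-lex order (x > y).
2*x^2 - 2*y^2 + 2*y + 1

1. Degree: no degree-1 curve has this shape, so deg p = 2.
2. Symmetries: mirror symmetry x ↦ −x ⇒ only even powers of x.
3. From the axis intercepts and sections: the curve avoids every integer x-axis point in the box.
4. The integer polynomial consistent with all of this is the stated p.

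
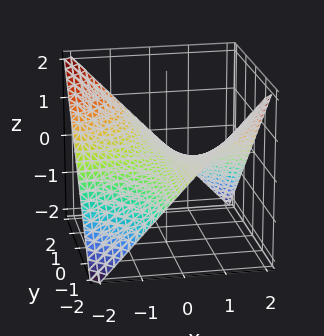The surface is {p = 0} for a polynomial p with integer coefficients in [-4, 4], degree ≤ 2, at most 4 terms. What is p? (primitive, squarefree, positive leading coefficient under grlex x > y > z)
x*y + 2*z

The degree is 2 — a hyperbolic paraboloid; a quadric.
Against the integer gridlines: every point of the y-axis in the box is on the surface; every point of the x-axis in the box is on the surface.
Assembling these constraints gives the stated polynomial.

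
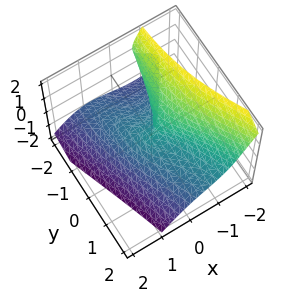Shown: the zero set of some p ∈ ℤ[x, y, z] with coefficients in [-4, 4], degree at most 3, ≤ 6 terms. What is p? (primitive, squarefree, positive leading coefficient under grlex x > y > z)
2*x^3 - 3*x*y*z + 3*x*z^2 + 3*z^3 + y^2

1. The degree is 3 — the shape is more complex than any degree-2 surface.
2. Against the integer gridlines: it meets the x-axis at x = 0 (among the integer gridlines); it crosses the z-axis at the gridline z = 0; it meets the y-axis at y = 0 (among the integer gridlines).
3. Solving for integer coefficients yields p as stated.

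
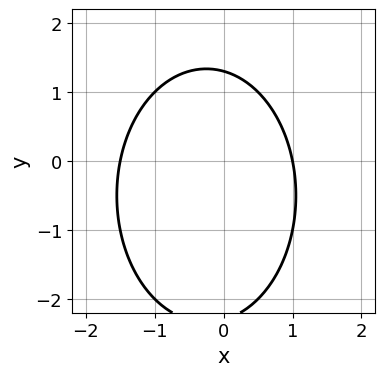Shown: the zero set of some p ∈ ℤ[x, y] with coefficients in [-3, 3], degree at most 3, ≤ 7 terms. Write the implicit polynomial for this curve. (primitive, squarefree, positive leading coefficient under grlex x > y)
1. Degree: the shape is more complex than any degree-1 curve, so deg p = 2.
2. From the visible intercepts: it meets the x-axis at x = 1 (among the integer gridlines).
3. Assembling these constraints gives the stated polynomial.

2*x^2 + y^2 + x + y - 3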